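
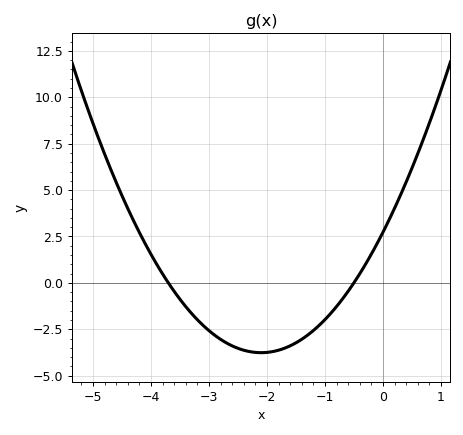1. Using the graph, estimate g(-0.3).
1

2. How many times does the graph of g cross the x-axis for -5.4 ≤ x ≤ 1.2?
2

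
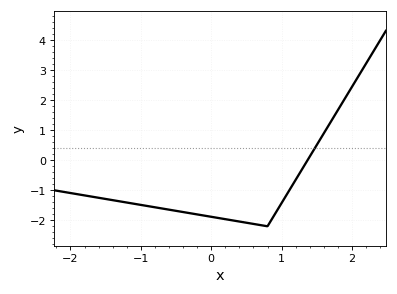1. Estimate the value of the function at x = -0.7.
-1.61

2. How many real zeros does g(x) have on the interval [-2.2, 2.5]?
1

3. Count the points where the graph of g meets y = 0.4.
1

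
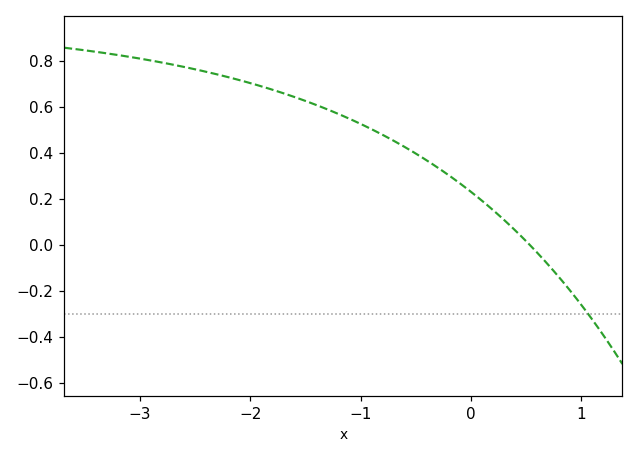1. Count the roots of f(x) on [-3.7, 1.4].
1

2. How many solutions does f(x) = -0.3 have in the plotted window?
1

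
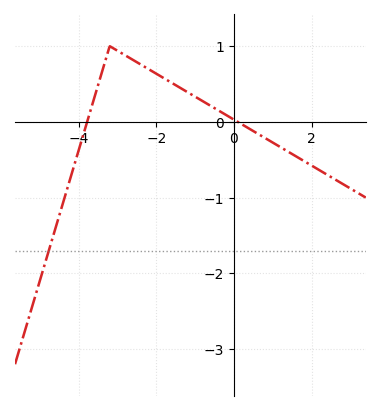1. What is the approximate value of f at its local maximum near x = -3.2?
1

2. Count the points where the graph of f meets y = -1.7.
1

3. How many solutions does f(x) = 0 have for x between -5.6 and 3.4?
2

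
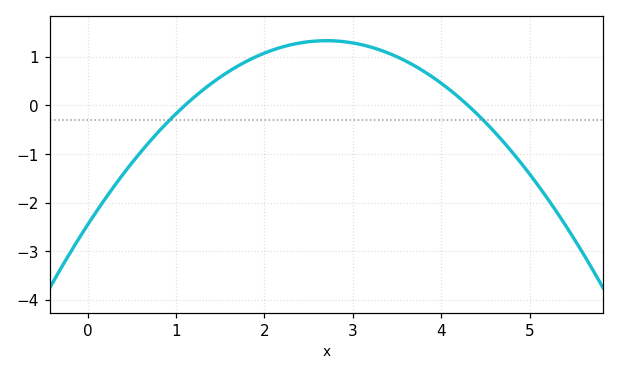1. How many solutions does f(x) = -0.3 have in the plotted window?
2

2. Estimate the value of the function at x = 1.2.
0.161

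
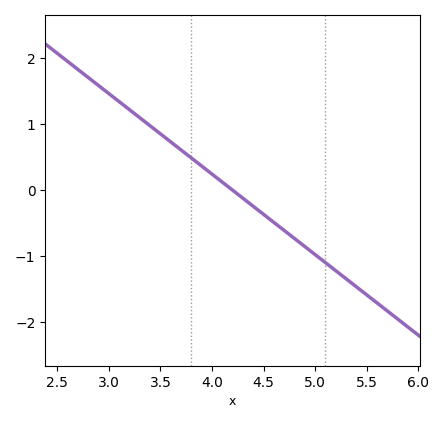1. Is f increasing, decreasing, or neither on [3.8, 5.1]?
decreasing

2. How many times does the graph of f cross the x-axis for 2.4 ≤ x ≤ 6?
1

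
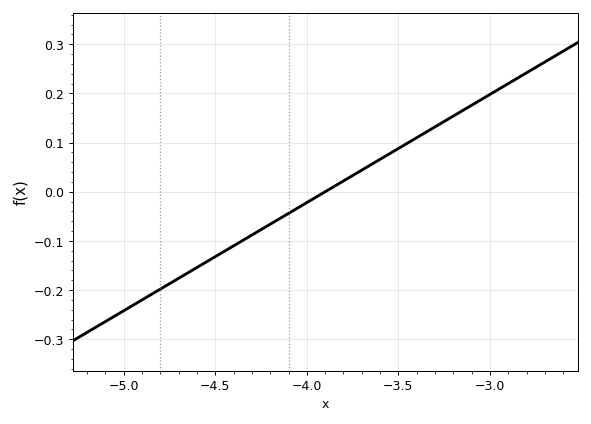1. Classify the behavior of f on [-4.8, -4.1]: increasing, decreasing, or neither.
increasing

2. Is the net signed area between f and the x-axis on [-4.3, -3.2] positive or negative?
positive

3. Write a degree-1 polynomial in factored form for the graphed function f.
y = 0.22(x + 3.9)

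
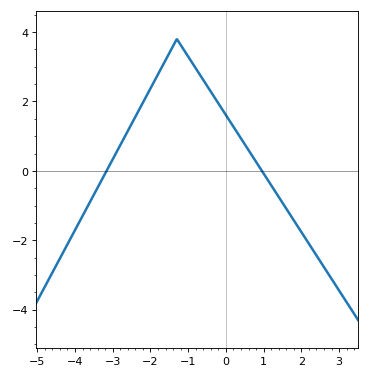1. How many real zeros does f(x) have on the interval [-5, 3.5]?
2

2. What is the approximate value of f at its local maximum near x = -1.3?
3.8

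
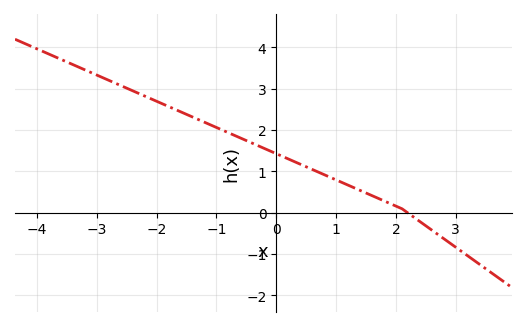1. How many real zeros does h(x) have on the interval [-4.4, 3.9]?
1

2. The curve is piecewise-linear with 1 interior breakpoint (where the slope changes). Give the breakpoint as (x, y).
(2.1, 0.1)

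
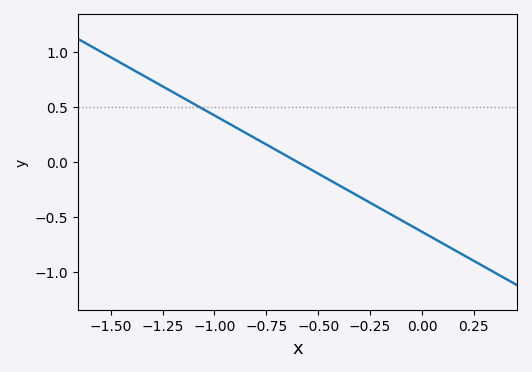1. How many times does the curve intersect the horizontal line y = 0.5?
1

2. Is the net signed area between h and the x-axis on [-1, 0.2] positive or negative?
negative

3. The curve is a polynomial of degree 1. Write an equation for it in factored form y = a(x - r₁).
y = -1.06(x + 0.6)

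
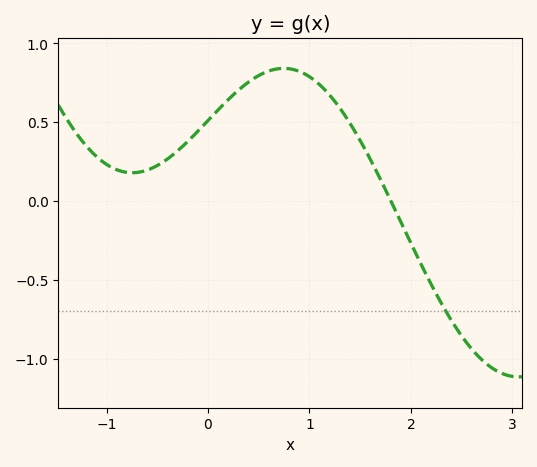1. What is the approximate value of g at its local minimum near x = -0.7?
0.179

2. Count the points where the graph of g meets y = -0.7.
1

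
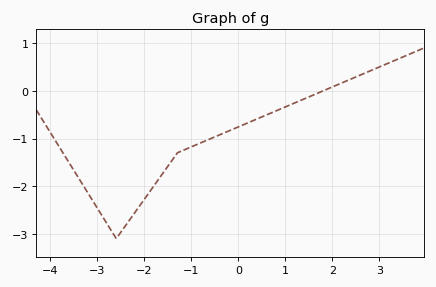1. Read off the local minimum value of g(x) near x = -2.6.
-3.1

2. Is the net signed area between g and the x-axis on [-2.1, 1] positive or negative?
negative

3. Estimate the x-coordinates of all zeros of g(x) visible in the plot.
1.8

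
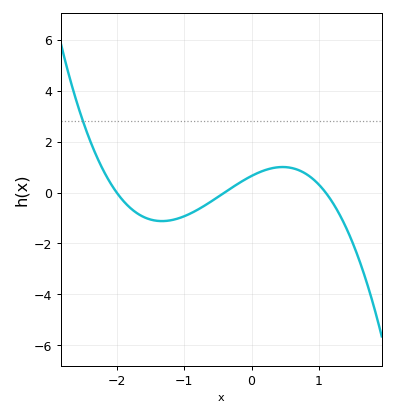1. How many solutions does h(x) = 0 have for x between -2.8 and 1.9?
3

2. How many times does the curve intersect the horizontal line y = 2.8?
1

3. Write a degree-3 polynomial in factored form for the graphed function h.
y = -0.74(x + 2)(x + 0.4)(x - 1.1)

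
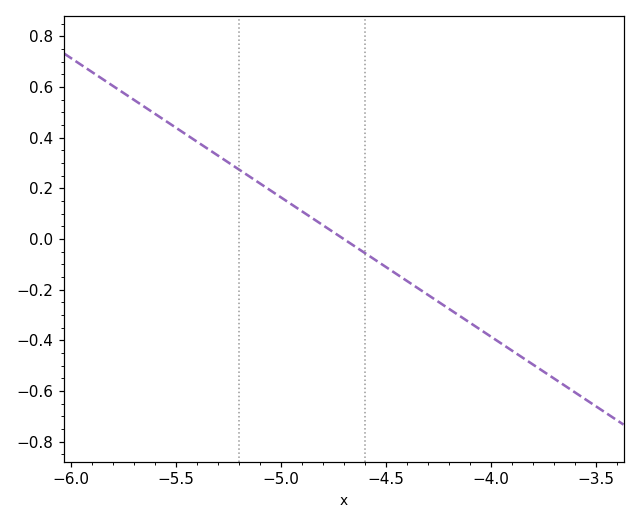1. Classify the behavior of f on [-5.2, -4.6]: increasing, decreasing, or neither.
decreasing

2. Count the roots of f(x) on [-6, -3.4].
1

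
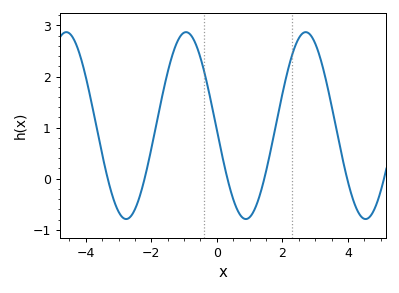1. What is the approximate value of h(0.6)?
-0.6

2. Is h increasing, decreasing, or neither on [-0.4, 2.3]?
neither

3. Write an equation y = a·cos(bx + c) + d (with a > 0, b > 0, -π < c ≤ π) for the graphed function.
y = 1.83cos(1.7x + 1.6) + 1.04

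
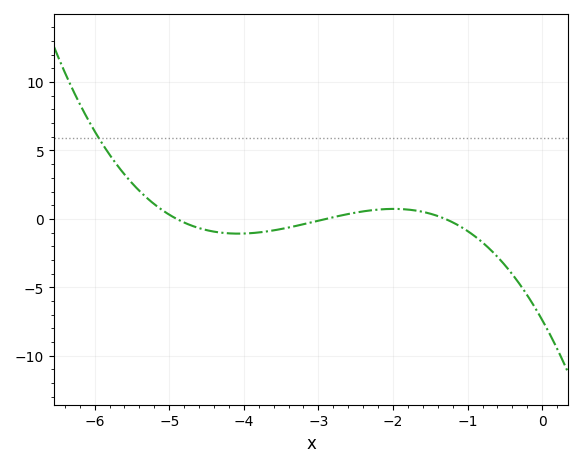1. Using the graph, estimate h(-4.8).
-0.5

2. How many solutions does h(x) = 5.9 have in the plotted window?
1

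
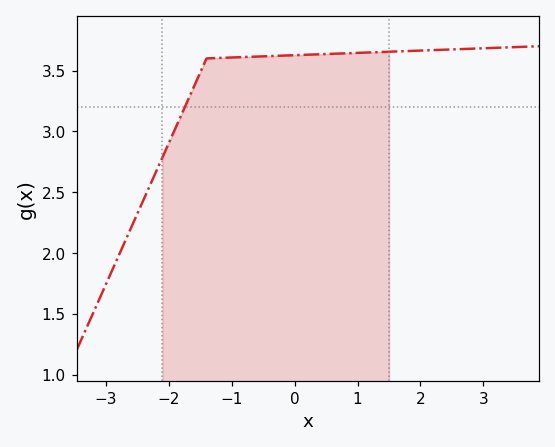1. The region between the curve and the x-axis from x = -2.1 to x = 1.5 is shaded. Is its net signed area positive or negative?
positive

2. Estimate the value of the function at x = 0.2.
3.63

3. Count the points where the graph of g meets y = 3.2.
1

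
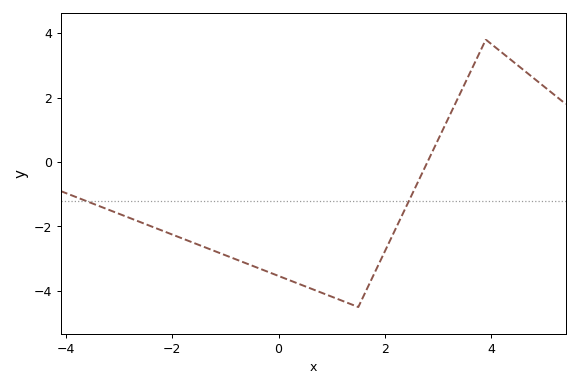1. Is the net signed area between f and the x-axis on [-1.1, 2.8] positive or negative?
negative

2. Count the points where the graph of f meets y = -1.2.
2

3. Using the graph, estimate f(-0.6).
-3.15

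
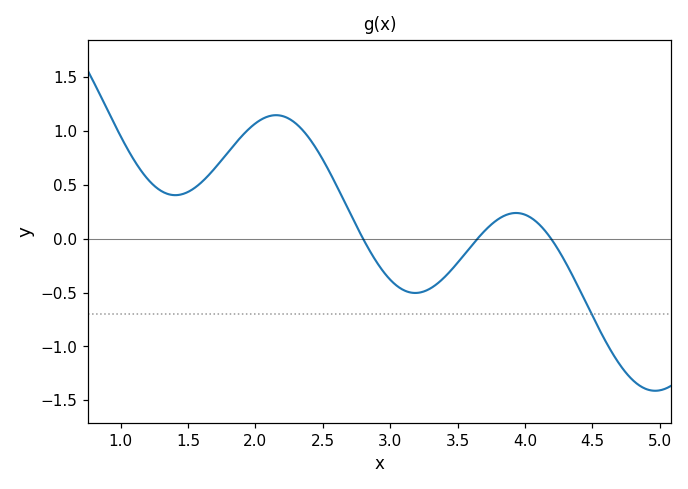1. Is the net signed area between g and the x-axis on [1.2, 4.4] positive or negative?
positive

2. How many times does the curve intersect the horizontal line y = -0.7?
1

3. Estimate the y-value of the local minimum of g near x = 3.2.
-0.5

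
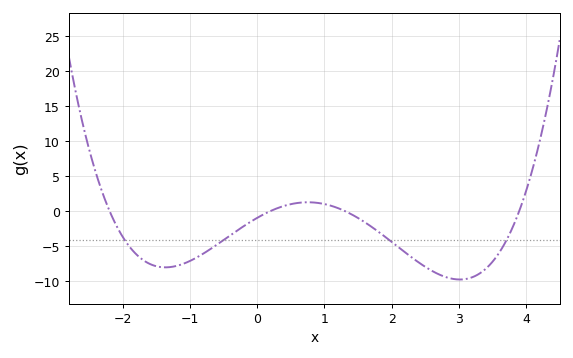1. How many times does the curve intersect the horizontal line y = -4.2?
4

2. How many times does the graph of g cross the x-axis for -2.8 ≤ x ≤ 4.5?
4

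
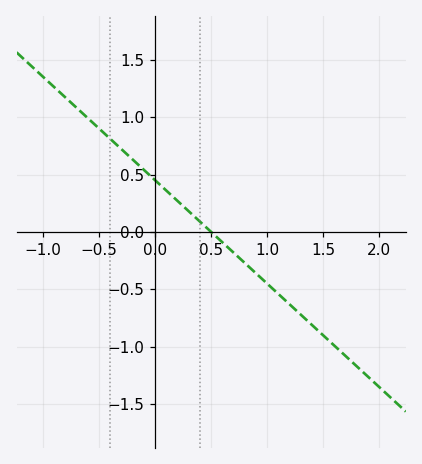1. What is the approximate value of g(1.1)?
-0.54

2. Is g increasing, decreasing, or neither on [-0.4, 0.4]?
decreasing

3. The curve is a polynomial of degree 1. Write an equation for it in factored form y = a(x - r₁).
y = -0.9(x - 0.5)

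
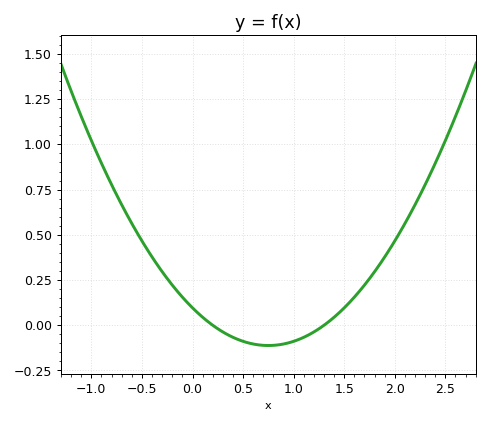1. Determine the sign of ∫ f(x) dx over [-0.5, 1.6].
positive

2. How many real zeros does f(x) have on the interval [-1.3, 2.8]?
2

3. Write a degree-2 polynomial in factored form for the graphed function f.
y = 0.37(x - 0.2)(x - 1.3)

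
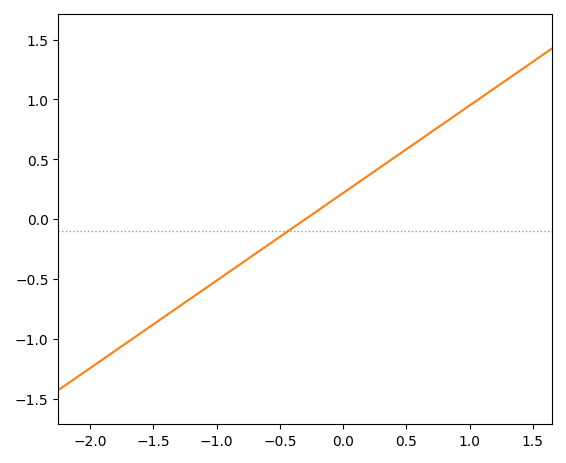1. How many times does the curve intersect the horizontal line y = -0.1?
1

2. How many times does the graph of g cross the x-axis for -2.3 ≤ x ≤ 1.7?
1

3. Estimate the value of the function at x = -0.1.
0.146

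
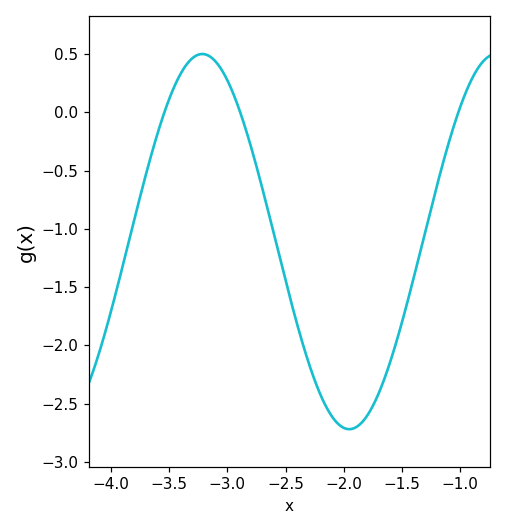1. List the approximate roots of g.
-3.55, -2.9, -1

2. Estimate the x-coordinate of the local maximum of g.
-3.2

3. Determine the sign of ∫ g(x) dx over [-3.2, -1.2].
negative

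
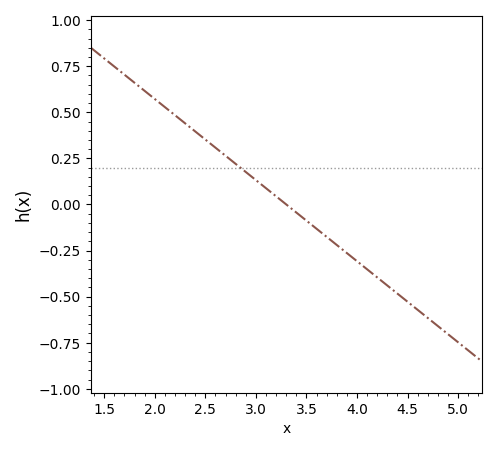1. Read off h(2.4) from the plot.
0.4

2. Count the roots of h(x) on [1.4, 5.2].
1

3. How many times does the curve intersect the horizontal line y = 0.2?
1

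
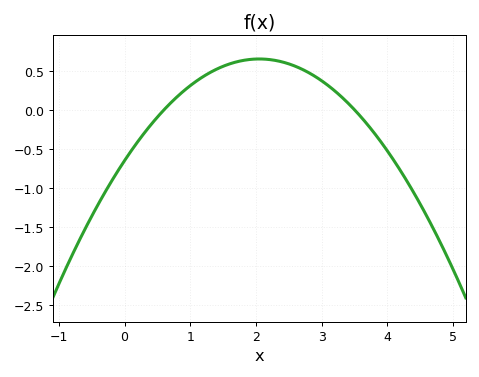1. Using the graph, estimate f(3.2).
0.25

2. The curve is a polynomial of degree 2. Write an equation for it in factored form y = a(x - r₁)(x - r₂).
y = -0.31(x - 0.6)(x - 3.5)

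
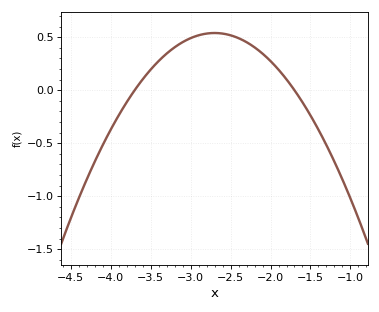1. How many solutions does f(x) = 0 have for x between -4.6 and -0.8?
2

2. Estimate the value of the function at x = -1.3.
-0.5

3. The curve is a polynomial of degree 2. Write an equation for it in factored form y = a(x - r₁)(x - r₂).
y = -0.54(x + 3.7)(x + 1.7)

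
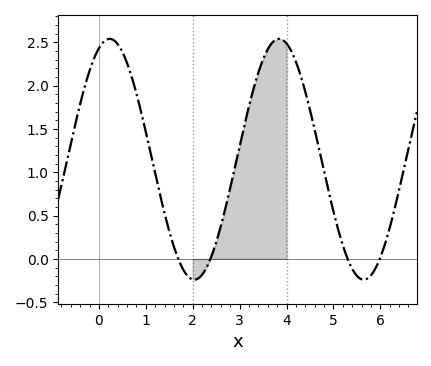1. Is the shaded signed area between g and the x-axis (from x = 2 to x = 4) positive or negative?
positive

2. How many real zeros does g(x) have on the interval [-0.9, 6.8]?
4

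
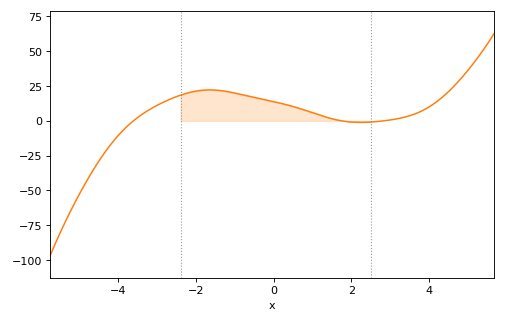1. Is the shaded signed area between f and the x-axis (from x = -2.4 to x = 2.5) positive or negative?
positive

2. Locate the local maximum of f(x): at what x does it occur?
-1.65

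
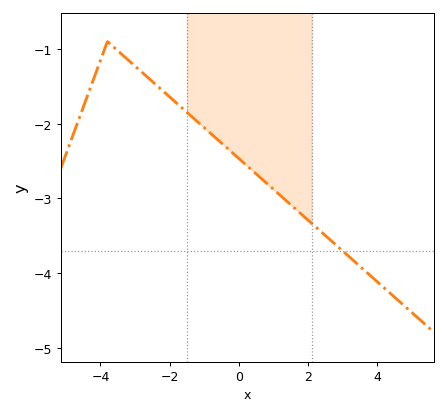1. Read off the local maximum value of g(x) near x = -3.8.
-0.9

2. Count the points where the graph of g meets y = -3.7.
1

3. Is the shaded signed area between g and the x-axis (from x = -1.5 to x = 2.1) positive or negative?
negative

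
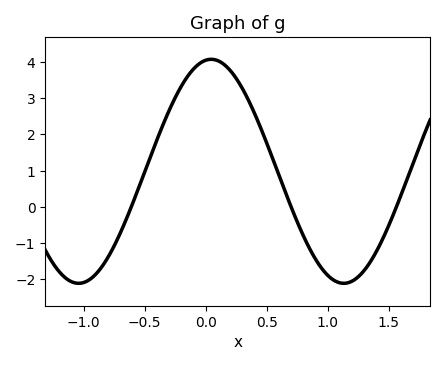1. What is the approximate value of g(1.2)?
-2.1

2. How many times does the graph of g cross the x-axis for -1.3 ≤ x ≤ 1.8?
3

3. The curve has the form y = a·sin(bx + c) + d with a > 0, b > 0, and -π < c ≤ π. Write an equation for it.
y = 3.1sin(2.9x + 1.4) + 0.98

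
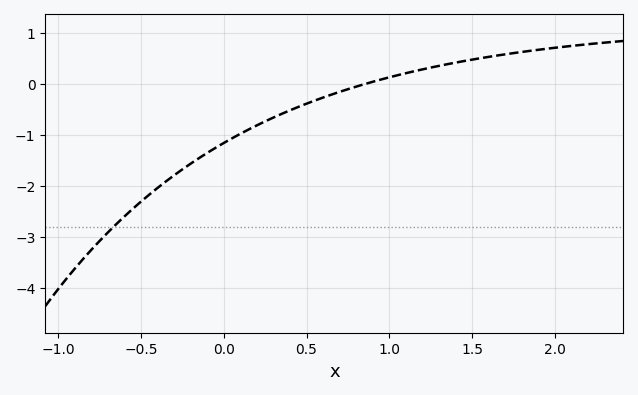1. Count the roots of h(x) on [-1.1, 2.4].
1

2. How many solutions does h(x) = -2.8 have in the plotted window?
1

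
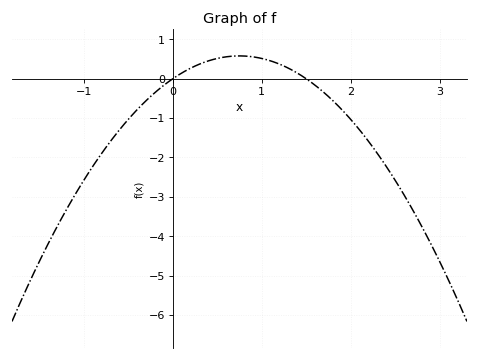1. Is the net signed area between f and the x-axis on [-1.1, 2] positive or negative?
negative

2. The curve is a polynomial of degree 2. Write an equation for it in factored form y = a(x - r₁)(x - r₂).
y = -1.03(x - 0)(x - 1.5)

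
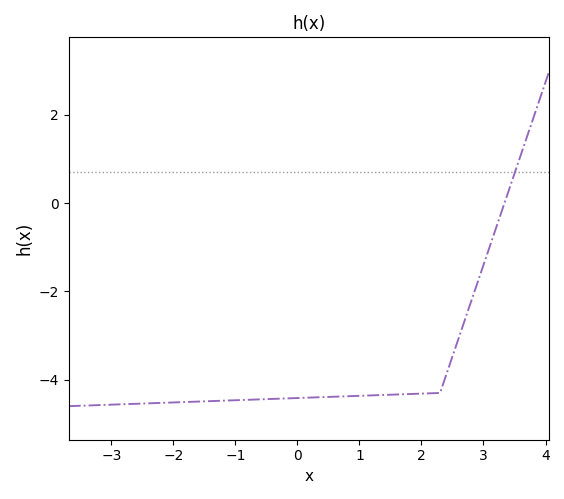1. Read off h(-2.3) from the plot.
-4.6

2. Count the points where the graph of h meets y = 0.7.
1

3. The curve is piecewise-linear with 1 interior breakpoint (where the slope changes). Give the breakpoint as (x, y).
(2.3, -4.3)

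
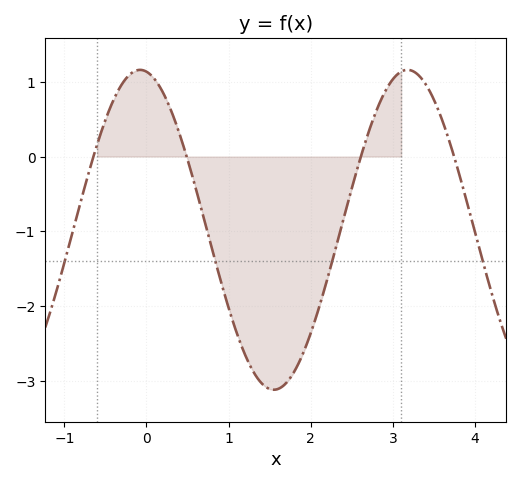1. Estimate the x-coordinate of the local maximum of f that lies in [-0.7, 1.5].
-0.08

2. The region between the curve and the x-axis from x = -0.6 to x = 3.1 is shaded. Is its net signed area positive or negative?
negative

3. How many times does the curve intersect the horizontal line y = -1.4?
4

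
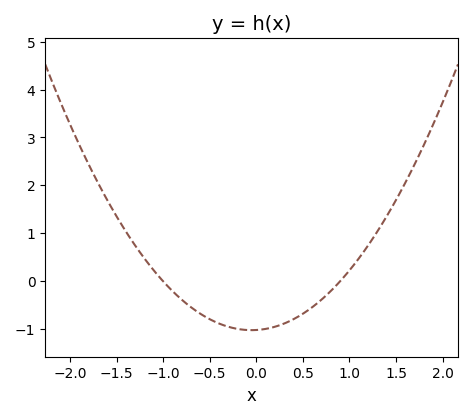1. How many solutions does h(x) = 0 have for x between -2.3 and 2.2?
2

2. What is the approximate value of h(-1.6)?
1.69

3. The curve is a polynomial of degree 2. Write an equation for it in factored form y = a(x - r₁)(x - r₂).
y = 1.13(x + 1)(x - 0.9)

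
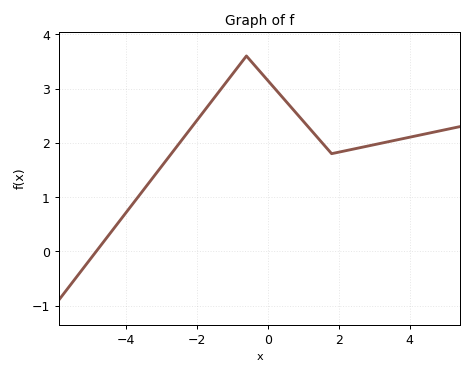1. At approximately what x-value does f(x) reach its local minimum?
1.8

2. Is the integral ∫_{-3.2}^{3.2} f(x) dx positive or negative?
positive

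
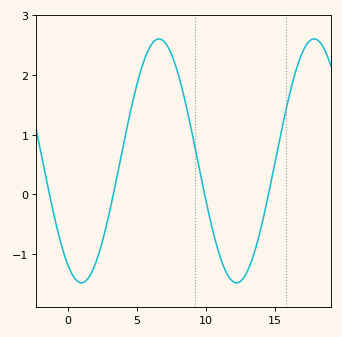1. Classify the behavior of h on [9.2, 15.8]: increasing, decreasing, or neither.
neither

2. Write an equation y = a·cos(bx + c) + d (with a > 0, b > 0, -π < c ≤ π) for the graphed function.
y = 2.04cos(0.56x + 2.59) + 0.56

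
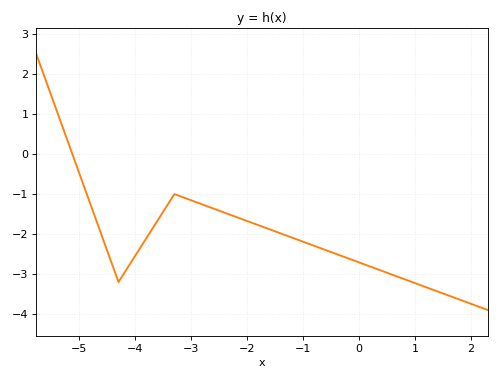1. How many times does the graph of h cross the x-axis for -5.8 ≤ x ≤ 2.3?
1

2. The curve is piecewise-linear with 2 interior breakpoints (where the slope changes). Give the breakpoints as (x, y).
(-4.3, -3.2); (-3.3, -1)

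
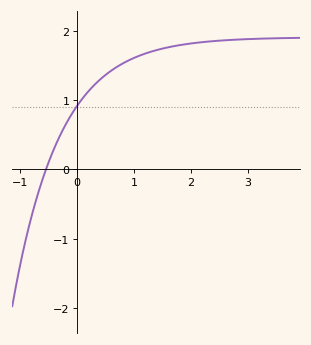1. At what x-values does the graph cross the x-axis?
-0.5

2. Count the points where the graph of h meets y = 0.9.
1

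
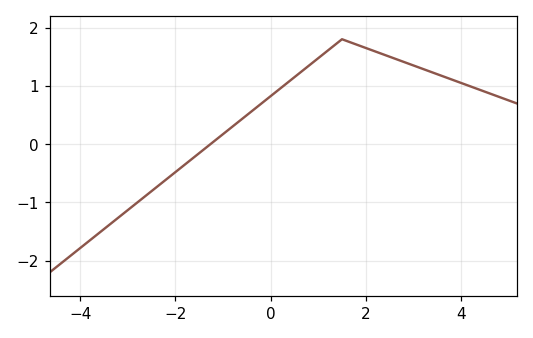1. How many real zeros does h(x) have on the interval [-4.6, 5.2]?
1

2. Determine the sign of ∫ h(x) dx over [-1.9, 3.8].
positive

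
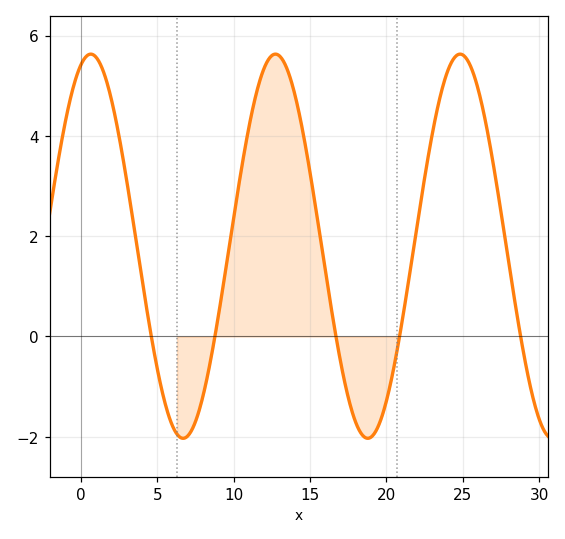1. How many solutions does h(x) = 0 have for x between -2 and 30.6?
5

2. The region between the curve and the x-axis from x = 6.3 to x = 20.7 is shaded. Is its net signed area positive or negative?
positive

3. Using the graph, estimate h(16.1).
1.12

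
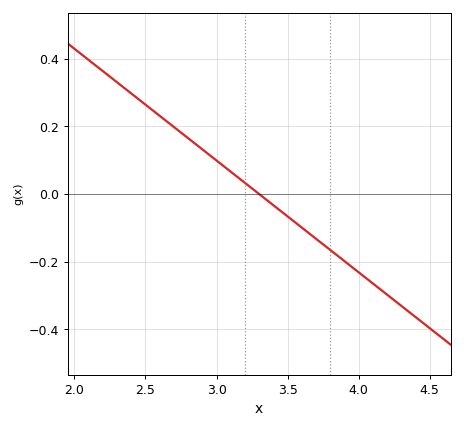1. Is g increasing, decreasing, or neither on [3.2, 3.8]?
decreasing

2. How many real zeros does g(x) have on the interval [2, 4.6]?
1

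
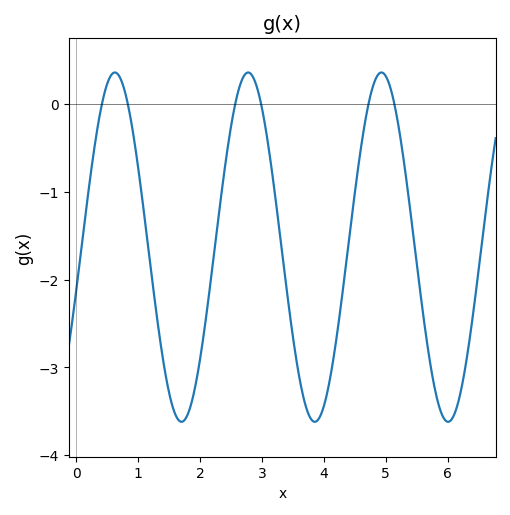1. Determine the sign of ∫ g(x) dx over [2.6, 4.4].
negative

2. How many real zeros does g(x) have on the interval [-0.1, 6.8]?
6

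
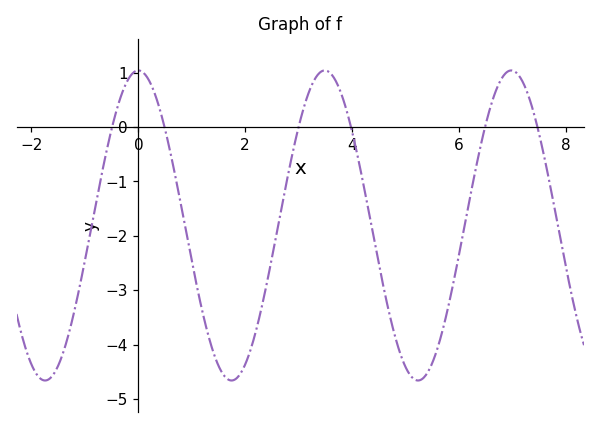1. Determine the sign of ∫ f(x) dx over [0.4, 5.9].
negative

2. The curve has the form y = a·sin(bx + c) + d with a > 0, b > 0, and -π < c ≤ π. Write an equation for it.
y = 2.85sin(1.8x + 1.6) - 1.81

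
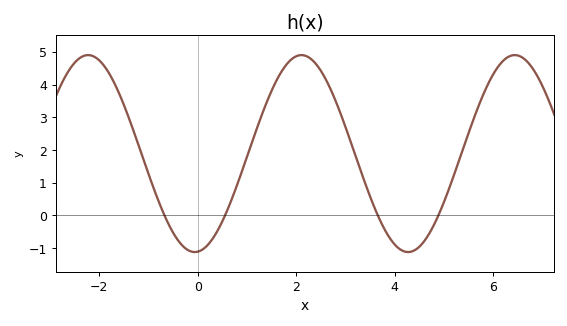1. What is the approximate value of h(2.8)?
3.49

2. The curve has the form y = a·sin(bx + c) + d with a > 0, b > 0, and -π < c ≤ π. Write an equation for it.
y = 3.01sin(1.45x - 1.48) + 1.89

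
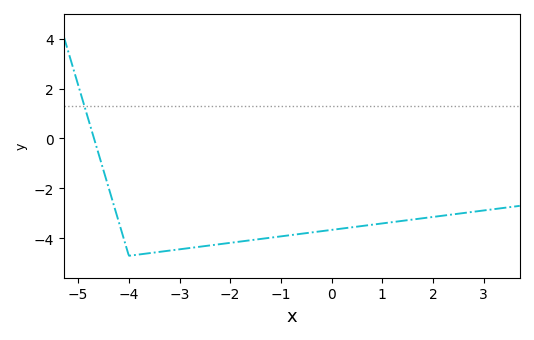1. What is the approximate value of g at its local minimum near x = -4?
-4.7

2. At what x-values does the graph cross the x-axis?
-4.69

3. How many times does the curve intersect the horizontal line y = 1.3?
1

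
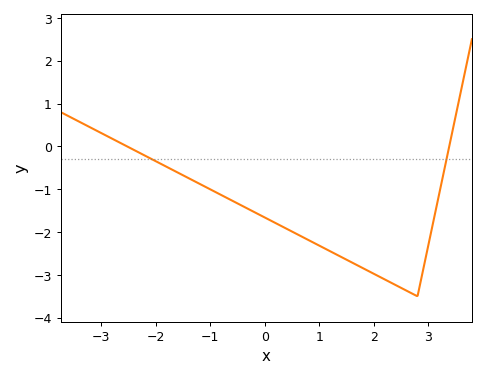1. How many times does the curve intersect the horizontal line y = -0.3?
2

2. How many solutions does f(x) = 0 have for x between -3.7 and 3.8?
2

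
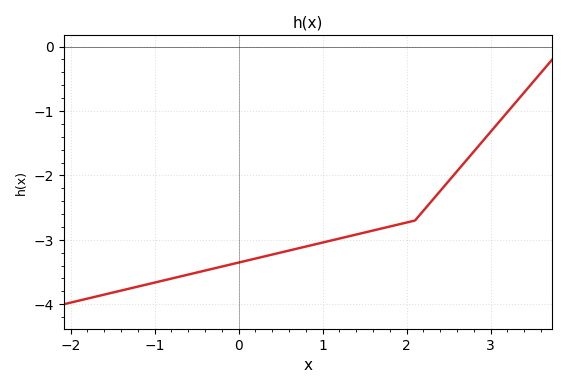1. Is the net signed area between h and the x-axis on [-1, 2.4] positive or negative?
negative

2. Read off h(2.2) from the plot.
-2.55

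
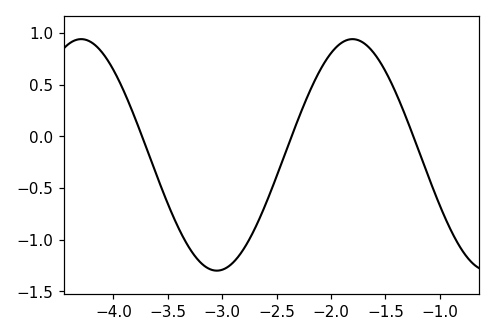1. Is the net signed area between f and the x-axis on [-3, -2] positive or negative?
negative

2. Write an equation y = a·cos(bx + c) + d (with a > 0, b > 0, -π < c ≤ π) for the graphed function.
y = 1.12cos(2.5x - 1.7) - 0.18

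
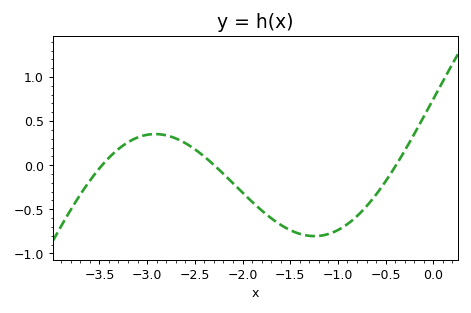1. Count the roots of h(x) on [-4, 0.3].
3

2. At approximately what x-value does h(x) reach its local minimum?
-1.25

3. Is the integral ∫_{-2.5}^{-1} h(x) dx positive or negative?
negative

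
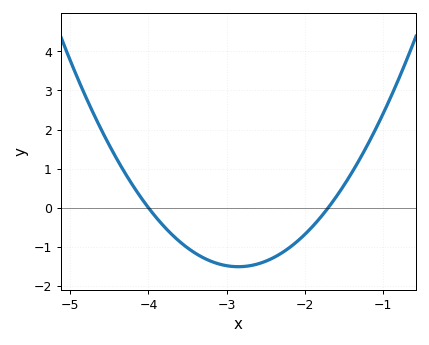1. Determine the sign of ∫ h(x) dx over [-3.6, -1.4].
negative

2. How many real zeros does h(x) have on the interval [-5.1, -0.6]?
2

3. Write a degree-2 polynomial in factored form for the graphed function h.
y = 1.14(x + 4)(x + 1.7)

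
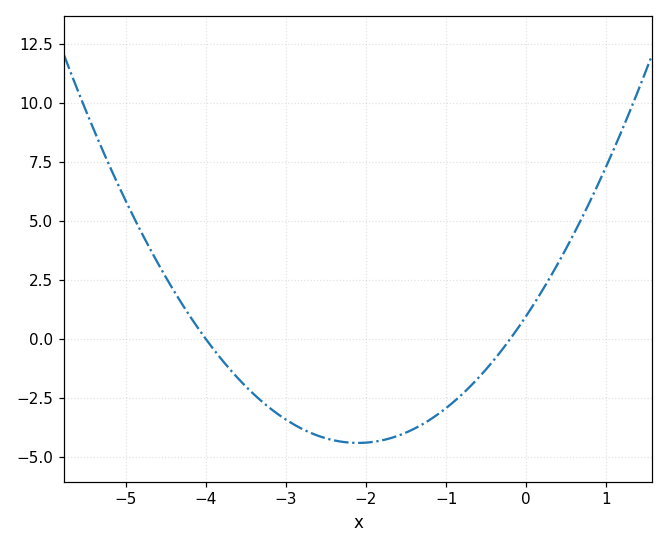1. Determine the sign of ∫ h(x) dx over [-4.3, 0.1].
negative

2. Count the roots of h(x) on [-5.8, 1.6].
2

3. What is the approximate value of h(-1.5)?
-3.96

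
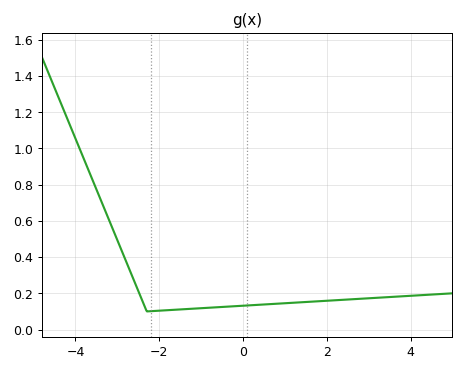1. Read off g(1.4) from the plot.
0.16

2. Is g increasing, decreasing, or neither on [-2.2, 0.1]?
increasing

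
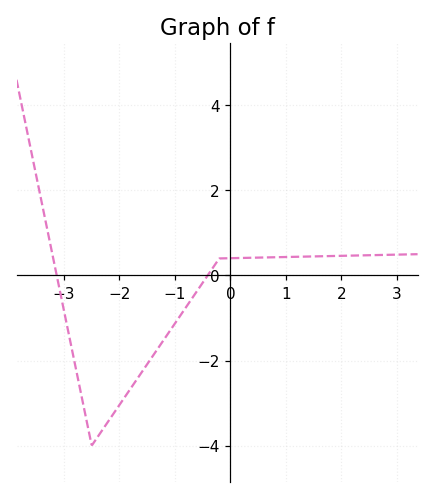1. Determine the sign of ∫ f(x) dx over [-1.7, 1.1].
negative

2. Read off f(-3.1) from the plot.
-0.196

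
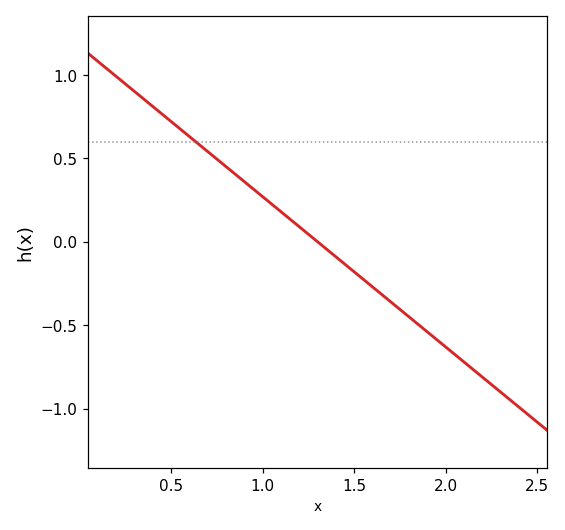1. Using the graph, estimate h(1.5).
-0.18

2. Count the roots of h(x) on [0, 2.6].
1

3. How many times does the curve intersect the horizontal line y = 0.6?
1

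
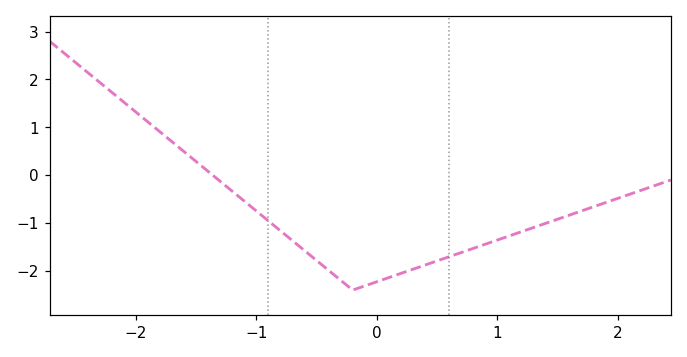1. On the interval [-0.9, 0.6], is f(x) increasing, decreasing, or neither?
neither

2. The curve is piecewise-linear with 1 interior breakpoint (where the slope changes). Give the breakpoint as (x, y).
(-0.2, -2.4)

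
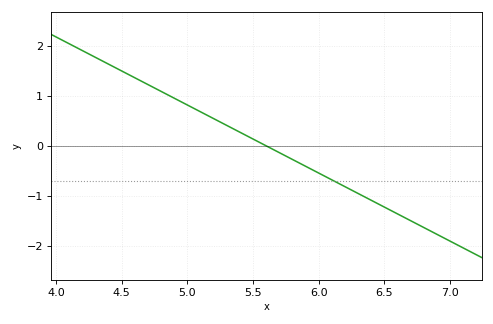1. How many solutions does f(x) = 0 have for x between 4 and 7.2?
1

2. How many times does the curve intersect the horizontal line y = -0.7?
1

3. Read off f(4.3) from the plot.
1.8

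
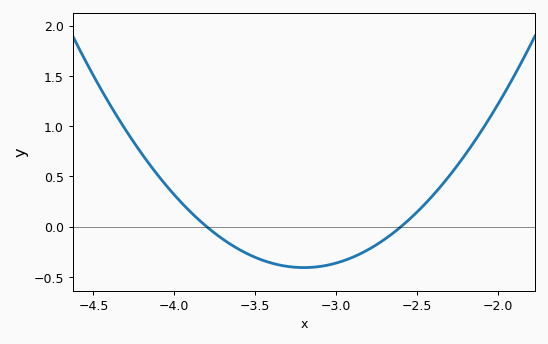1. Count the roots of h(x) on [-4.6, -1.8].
2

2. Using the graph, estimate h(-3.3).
-0.396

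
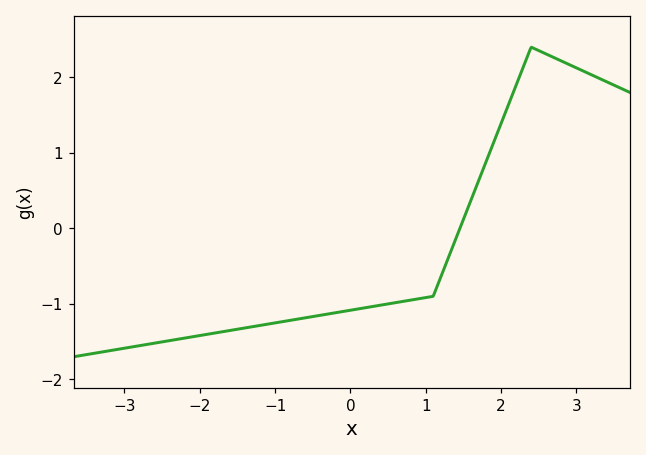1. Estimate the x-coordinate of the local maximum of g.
2.4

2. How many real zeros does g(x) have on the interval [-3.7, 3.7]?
1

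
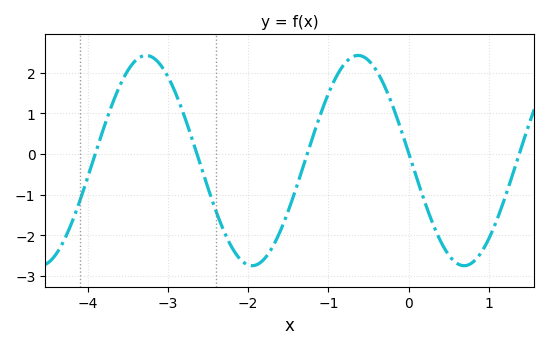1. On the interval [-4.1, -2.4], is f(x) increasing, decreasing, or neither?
neither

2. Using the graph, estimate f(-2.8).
0.967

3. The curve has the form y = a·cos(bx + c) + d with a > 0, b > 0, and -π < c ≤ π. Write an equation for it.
y = 2.59cos(2.38x + 1.5) - 0.16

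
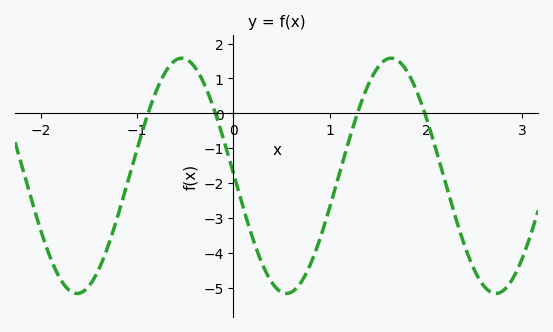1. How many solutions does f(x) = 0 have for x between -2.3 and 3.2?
4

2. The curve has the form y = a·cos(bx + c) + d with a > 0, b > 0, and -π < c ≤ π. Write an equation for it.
y = 3.37cos(2.89x + 1.55) - 1.79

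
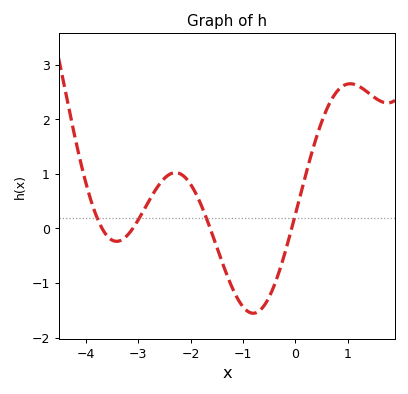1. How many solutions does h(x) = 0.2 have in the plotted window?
4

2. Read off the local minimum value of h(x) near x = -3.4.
-0.2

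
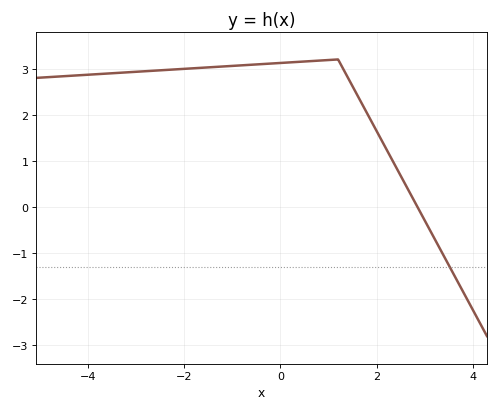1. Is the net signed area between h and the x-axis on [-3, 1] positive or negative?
positive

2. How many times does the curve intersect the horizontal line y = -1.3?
1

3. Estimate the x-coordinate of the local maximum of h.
1.2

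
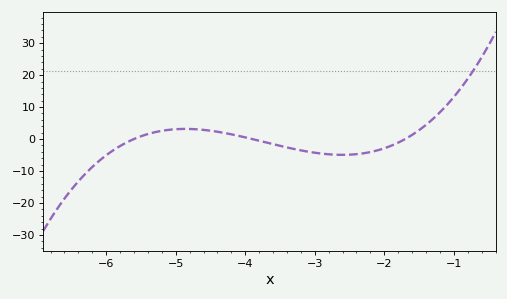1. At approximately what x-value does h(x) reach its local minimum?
-2.61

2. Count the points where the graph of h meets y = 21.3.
1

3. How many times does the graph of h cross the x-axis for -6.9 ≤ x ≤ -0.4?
3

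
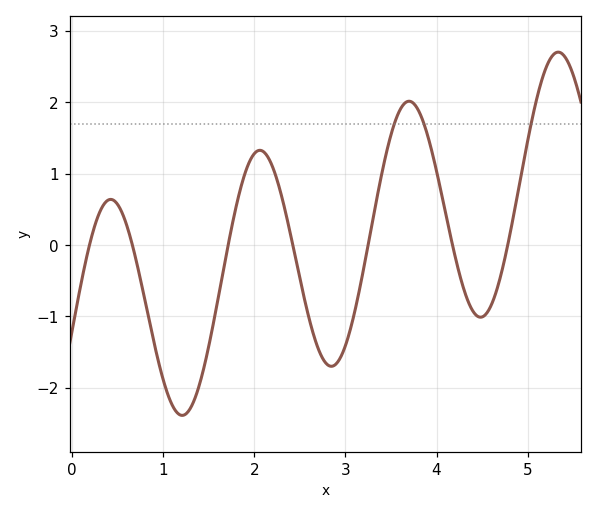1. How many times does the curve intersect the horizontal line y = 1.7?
3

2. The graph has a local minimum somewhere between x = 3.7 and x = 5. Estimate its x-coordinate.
4.48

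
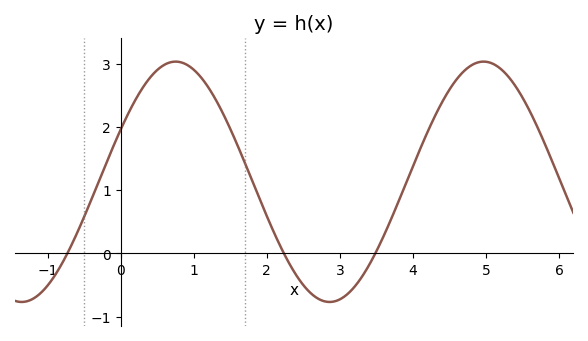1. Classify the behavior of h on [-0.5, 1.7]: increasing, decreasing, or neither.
neither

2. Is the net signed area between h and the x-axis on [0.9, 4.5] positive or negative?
positive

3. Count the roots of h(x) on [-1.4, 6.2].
3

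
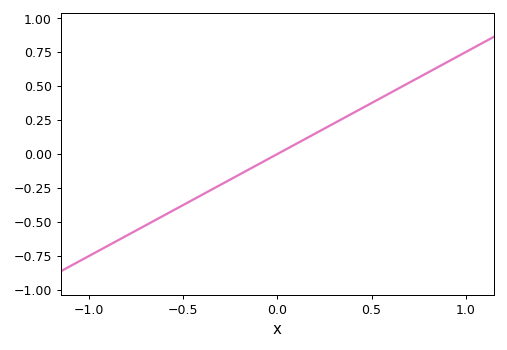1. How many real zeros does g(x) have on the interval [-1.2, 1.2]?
1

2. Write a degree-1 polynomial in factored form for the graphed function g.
y = 0.75(x - 0)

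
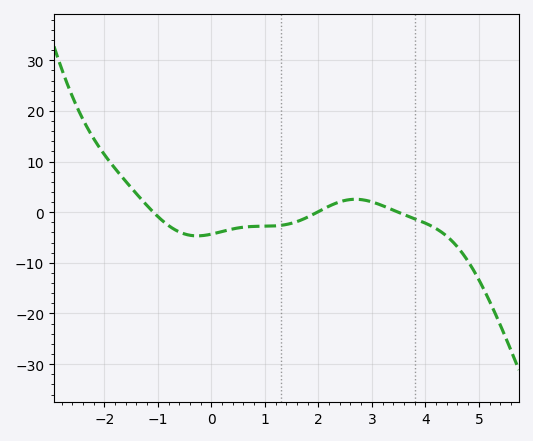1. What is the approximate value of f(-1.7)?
7.35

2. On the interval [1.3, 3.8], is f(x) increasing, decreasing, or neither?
neither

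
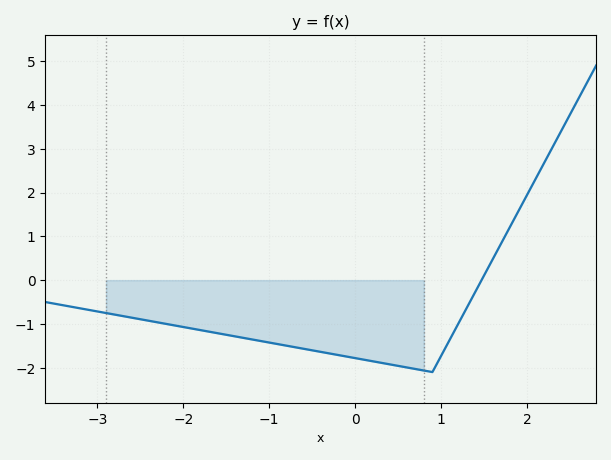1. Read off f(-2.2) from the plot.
-1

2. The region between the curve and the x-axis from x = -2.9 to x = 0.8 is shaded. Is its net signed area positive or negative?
negative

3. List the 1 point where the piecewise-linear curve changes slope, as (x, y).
(0.9, -2.1)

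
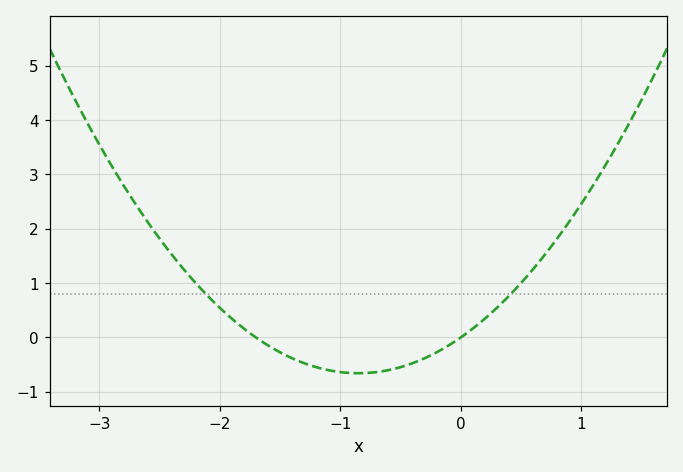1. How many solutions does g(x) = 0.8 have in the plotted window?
2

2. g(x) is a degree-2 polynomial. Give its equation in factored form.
y = 0.91(x + 1.7)(x - 0)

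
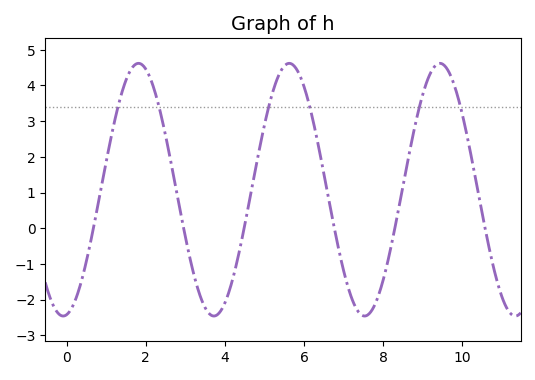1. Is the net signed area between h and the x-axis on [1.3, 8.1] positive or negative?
positive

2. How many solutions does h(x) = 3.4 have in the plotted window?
6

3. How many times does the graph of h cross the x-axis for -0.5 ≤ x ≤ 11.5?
6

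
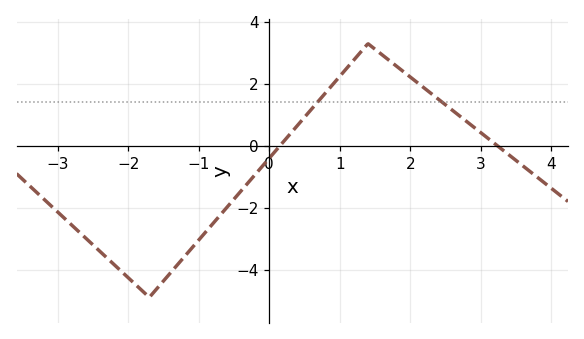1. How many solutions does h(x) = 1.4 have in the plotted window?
2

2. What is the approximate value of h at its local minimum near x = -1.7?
-4.9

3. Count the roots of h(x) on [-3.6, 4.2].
2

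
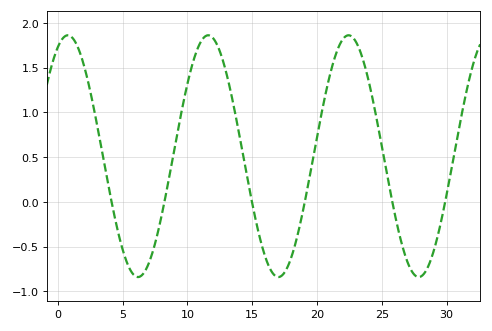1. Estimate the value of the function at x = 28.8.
-0.65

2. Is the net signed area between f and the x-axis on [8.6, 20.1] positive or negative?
positive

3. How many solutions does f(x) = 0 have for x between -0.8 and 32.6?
6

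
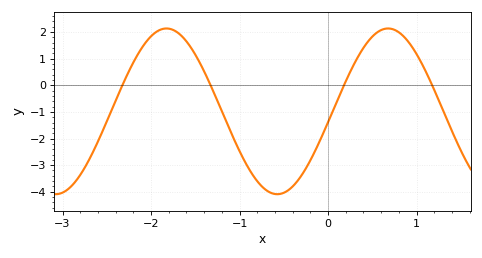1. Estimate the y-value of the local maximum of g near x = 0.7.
2.1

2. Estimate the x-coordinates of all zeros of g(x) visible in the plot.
-2.3, -1.3, 0.2, 1.2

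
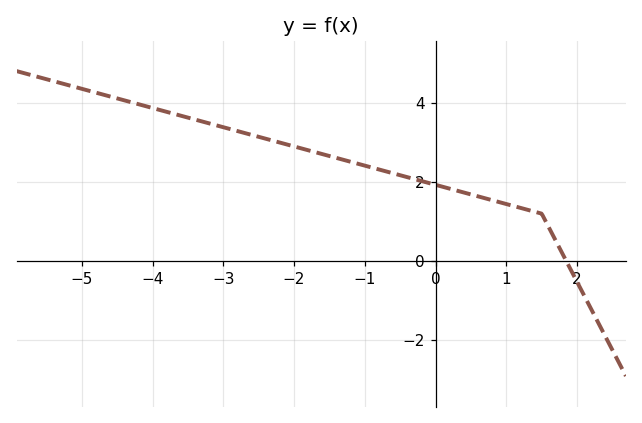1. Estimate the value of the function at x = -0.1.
1.98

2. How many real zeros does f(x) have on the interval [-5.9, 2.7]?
1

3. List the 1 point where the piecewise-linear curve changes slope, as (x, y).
(1.5, 1.2)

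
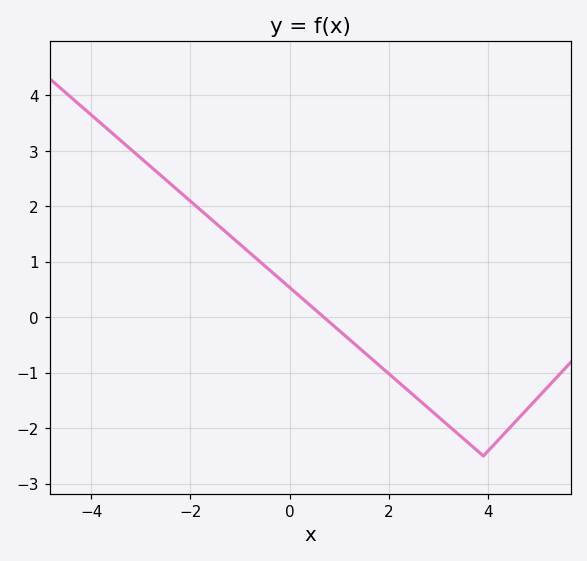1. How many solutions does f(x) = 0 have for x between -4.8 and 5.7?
1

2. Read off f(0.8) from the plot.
-0.1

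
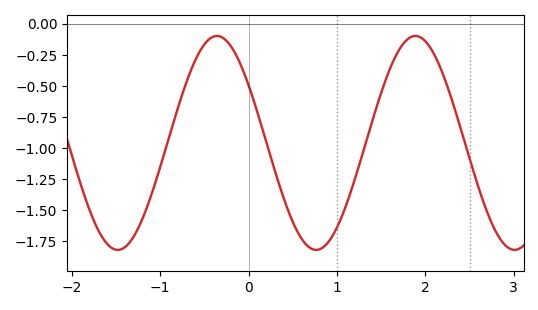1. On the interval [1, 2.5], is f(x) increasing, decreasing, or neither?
neither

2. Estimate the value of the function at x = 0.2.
-0.95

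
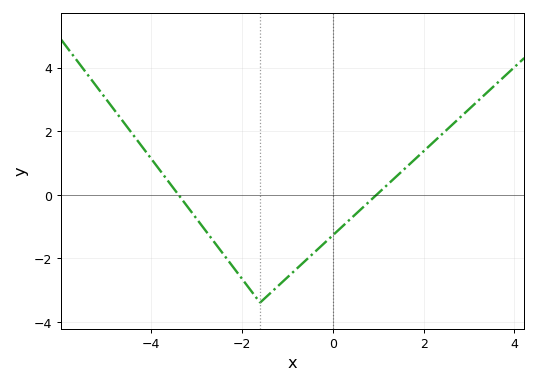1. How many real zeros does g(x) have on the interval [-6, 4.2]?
2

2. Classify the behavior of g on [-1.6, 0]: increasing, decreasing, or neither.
increasing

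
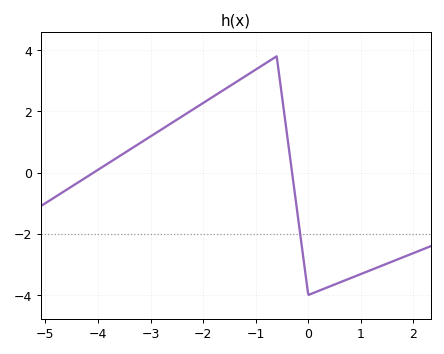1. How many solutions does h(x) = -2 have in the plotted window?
1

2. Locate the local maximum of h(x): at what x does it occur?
-0.601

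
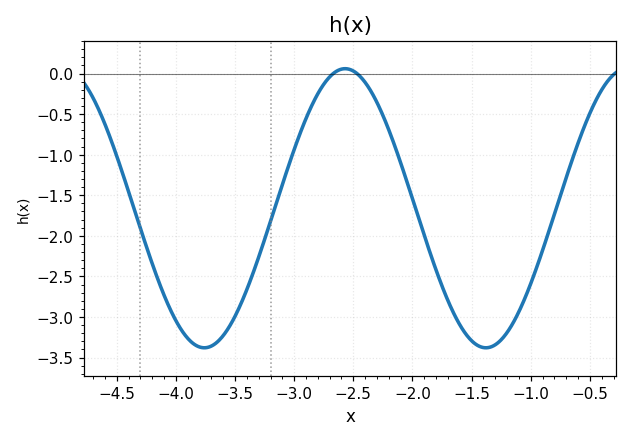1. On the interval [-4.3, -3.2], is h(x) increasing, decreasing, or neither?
neither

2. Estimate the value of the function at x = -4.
-3.04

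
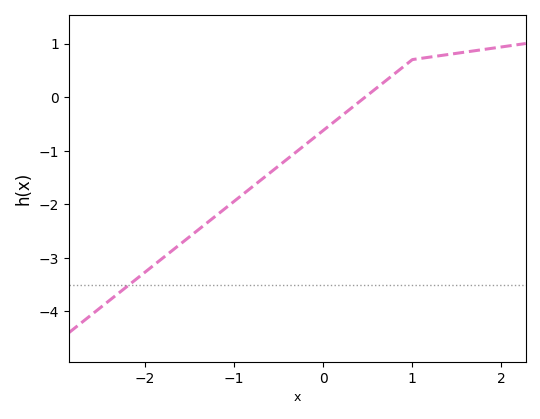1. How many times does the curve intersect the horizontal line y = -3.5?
1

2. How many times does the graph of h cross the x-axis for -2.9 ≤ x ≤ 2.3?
1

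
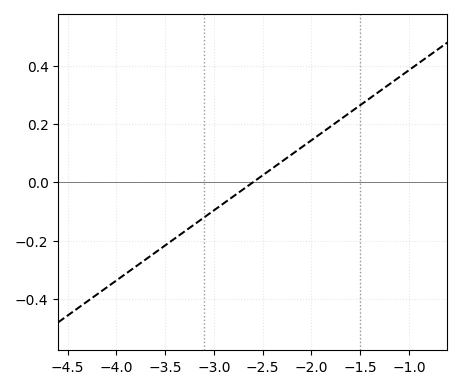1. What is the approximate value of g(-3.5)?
-0.216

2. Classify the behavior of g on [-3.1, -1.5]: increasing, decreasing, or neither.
increasing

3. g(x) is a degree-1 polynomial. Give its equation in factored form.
y = 0.24(x + 2.6)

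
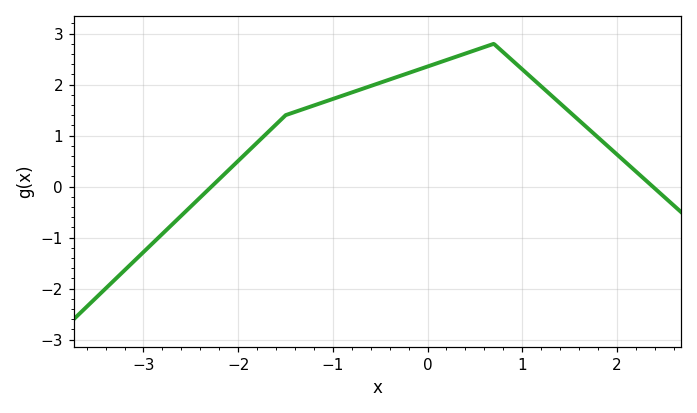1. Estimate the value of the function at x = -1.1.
1.7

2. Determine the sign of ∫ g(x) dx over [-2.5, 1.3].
positive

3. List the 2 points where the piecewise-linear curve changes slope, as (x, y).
(-1.5, 1.4); (0.7, 2.8)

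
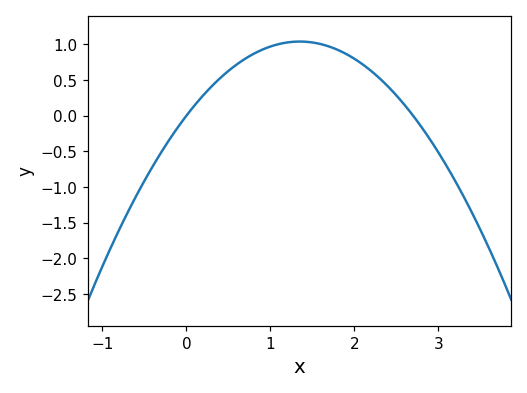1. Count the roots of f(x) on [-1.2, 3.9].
2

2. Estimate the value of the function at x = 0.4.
0.524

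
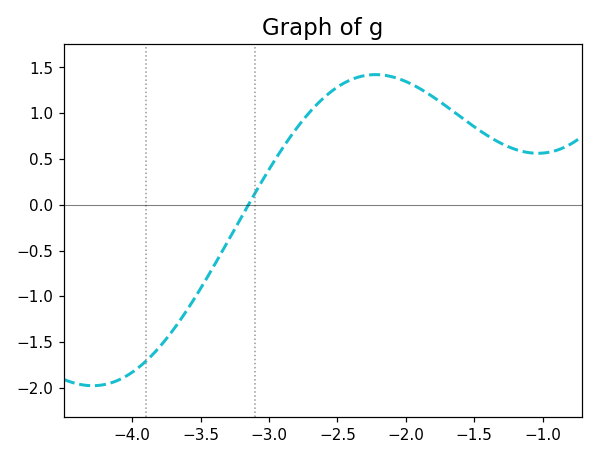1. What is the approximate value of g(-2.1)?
1.4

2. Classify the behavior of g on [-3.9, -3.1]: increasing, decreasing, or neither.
increasing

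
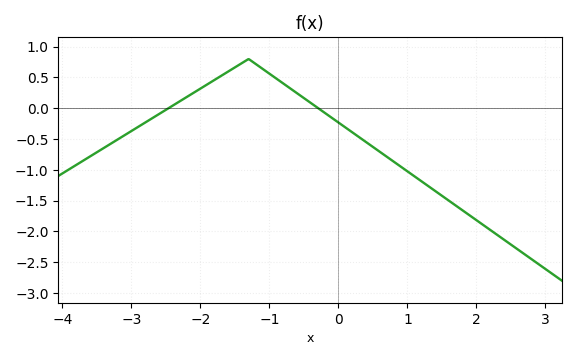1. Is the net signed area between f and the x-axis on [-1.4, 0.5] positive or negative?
positive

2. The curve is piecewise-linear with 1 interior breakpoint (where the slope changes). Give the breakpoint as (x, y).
(-1.3, 0.8)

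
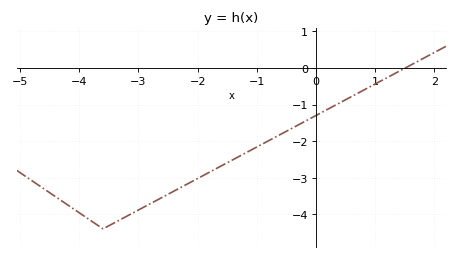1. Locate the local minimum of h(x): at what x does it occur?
-3.6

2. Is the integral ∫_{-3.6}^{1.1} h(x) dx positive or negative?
negative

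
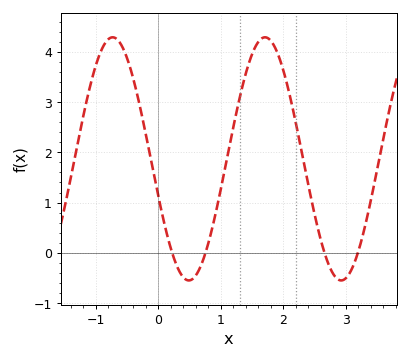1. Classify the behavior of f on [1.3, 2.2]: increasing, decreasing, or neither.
neither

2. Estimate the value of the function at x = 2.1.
3.15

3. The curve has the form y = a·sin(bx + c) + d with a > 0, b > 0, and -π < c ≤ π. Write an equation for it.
y = 2.42sin(2.58x - 2.83) + 1.87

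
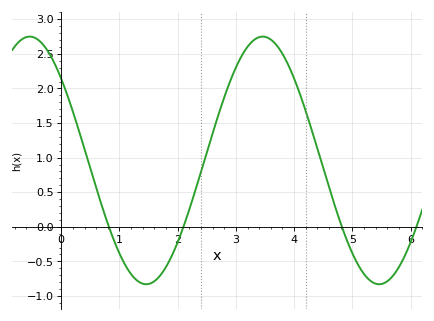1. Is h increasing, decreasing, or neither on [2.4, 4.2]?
neither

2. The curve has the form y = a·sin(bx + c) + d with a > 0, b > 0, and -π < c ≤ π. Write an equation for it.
y = 1.79sin(1.6x + 2.4) + 0.96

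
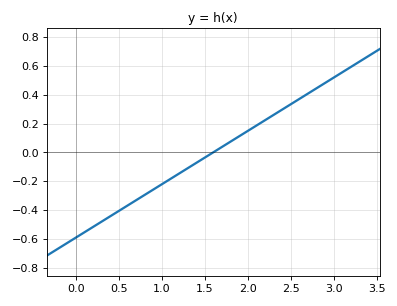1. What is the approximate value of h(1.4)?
-0.074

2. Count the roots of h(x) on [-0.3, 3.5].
1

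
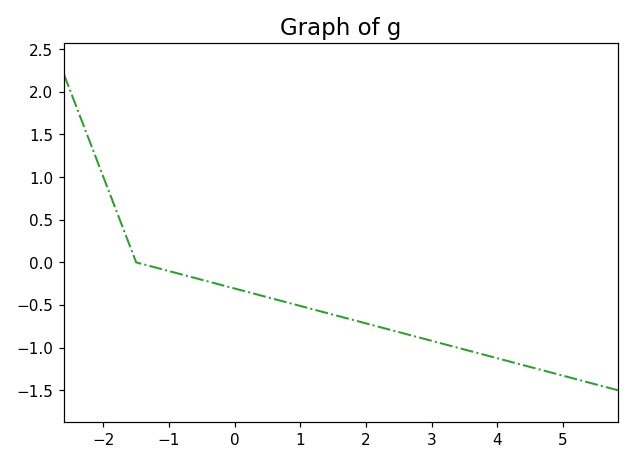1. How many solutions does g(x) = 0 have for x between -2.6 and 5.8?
1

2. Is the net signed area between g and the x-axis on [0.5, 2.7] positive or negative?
negative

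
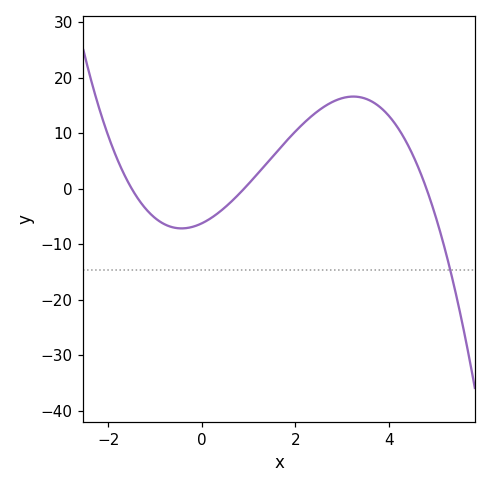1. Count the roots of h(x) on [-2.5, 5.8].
3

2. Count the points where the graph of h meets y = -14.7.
1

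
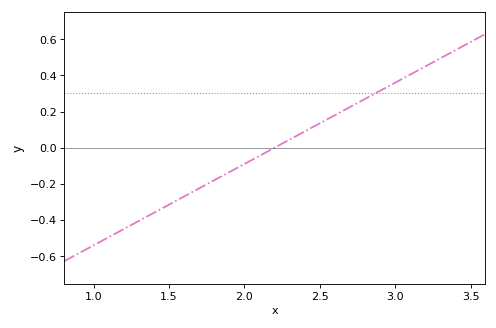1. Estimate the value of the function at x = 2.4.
0.09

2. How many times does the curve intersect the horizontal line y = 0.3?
1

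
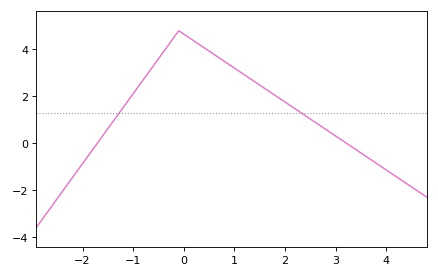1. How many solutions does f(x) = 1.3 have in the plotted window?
2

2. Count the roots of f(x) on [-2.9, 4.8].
2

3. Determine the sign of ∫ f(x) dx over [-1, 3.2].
positive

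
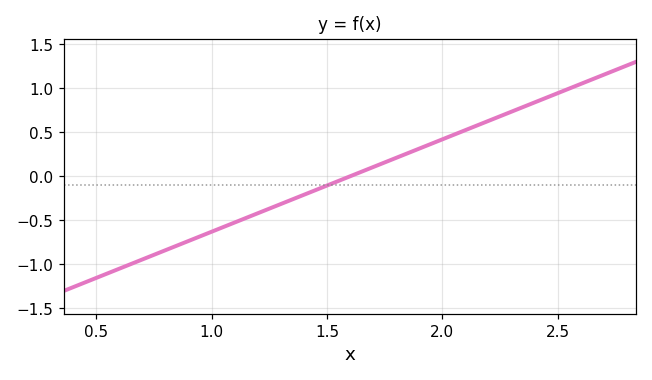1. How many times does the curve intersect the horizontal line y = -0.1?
1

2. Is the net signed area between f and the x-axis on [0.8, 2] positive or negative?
negative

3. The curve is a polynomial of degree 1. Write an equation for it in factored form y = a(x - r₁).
y = 1.05(x - 1.6)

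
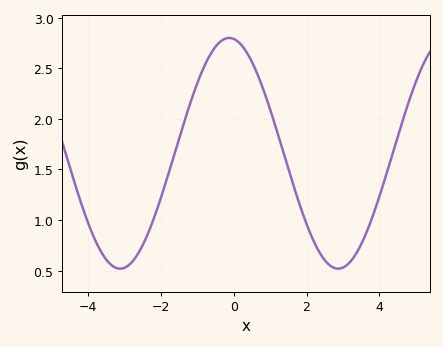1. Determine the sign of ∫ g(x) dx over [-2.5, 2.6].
positive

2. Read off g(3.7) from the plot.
0.95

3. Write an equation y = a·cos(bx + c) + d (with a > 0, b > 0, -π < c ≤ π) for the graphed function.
y = 1.14cos(1.1x + 0.13) + 1.66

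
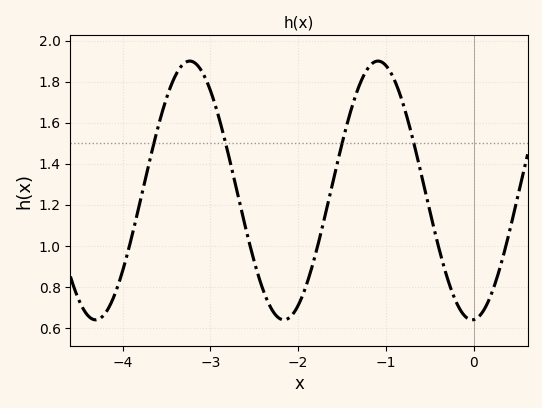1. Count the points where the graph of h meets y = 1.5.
4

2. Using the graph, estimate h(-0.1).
0.66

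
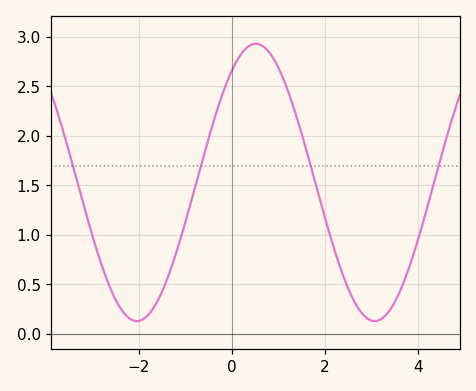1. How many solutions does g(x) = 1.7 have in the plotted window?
4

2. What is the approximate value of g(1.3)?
2.32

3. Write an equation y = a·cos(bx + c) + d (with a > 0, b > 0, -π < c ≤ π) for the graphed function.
y = 1.4cos(1.23x - 0.63) + 1.53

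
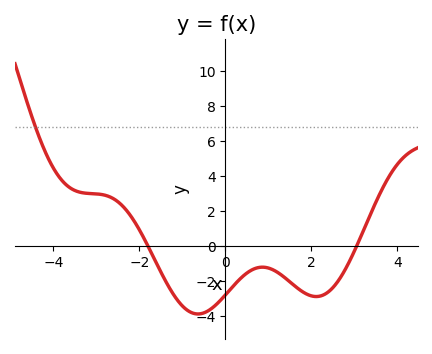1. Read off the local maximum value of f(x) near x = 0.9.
-1.21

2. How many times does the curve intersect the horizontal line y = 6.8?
1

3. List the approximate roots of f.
-1.8, 3.05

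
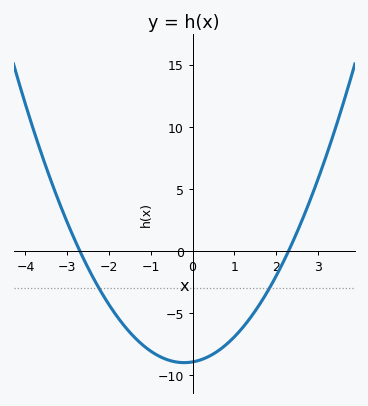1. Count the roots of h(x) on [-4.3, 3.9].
2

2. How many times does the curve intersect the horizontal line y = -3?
2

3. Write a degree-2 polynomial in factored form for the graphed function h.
y = 1.44(x + 2.7)(x - 2.3)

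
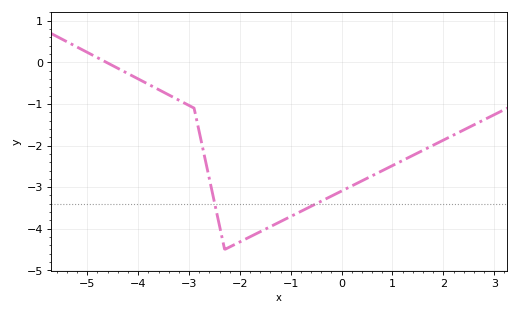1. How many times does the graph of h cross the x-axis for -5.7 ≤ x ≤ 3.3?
1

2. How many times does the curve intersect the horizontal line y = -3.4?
2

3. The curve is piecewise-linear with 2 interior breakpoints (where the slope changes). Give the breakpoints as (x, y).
(-2.9, -1.1); (-2.3, -4.5)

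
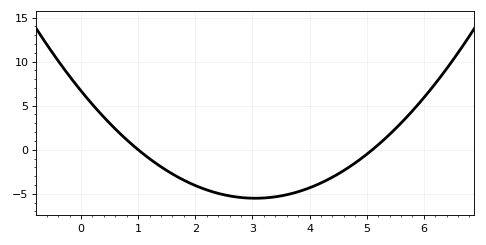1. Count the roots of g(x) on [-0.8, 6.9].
2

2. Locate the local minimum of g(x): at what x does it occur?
3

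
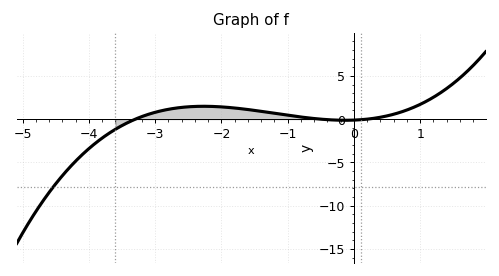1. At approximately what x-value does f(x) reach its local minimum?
-0.13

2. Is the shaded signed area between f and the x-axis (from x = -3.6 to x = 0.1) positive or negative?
positive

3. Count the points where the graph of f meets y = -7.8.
1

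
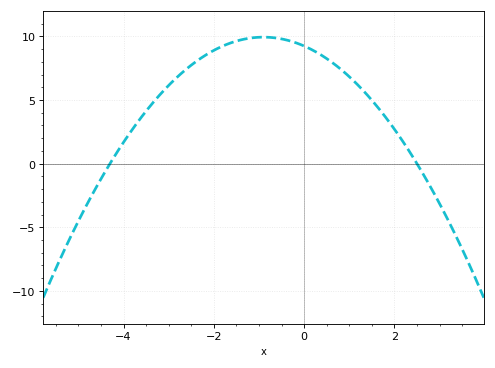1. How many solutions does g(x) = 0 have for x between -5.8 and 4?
2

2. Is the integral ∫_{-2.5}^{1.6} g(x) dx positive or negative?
positive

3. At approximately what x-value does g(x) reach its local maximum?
-1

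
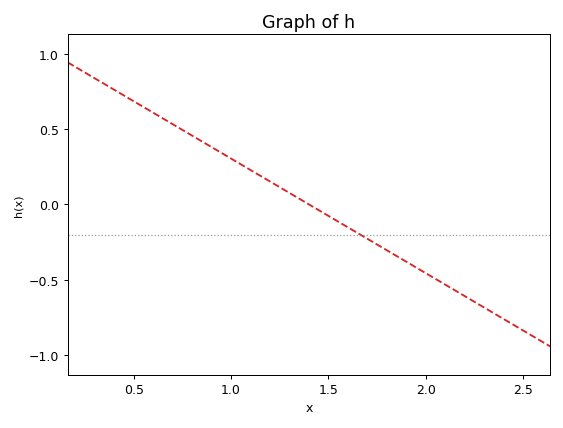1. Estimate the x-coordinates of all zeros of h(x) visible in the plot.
1.4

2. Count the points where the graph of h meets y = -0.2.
1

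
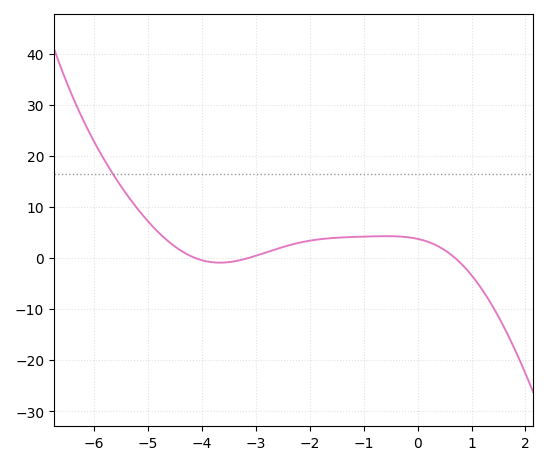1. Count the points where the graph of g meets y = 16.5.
1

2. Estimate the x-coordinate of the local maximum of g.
-0.6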